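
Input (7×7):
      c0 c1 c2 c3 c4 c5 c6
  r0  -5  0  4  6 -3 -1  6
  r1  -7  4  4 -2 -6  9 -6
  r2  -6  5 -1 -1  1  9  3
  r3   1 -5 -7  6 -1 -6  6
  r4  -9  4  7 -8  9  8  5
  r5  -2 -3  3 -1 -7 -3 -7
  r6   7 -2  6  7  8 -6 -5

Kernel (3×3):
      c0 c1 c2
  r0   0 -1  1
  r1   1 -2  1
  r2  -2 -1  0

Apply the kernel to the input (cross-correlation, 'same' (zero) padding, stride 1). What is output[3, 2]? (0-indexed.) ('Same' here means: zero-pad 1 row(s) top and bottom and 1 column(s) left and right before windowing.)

The receptive field on the zero-padded input at this output position is [5 -1 -1 / -5 -7 6 / 4 7 -8]. Elementwise product with the kernel and sum: -1·-1 + -1·1 + -5·1 + -7·-2 + 6·1 + 4·-2 + 7·-1.

0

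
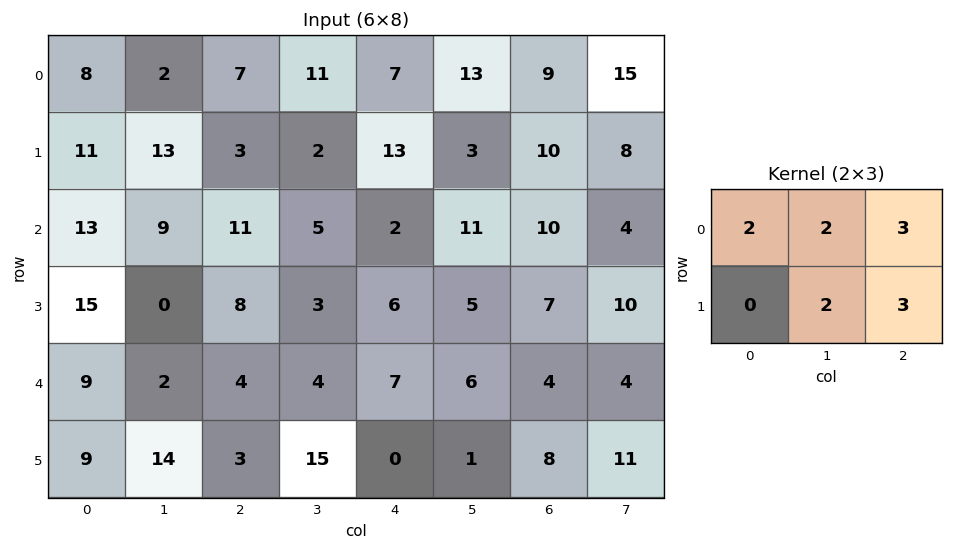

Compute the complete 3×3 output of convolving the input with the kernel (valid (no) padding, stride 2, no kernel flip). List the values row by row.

76 100 103
101 62 87
71 67 64

Output[0,0]: The receptive field on the input at this output position is [8 2 7 / 11 13 3]. Elementwise product with the kernel and sum: 8·2 + 2·2 + 7·3 + 13·2 + 3·3.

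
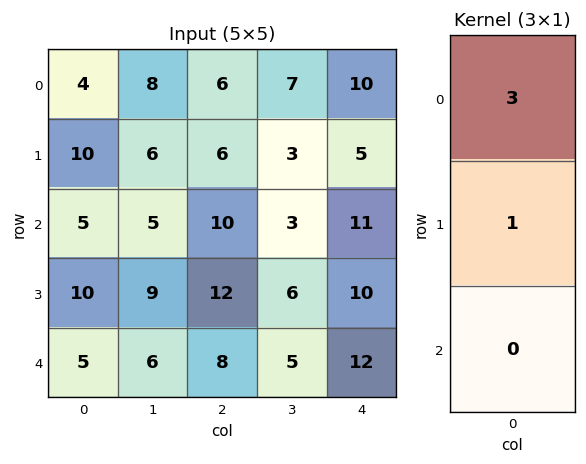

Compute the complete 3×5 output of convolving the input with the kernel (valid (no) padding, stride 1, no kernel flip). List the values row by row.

Output[0,0]: The receptive field on the input at this output position is [4 / 10 / 5]. Elementwise product with the kernel and sum: 4·3 + 10·1.
Output[0,1]: The receptive field on the input at this output position is [8 / 6 / 5]. Elementwise product with the kernel and sum: 8·3 + 6·1.

22 30 24 24 35
35 23 28 12 26
25 24 42 15 43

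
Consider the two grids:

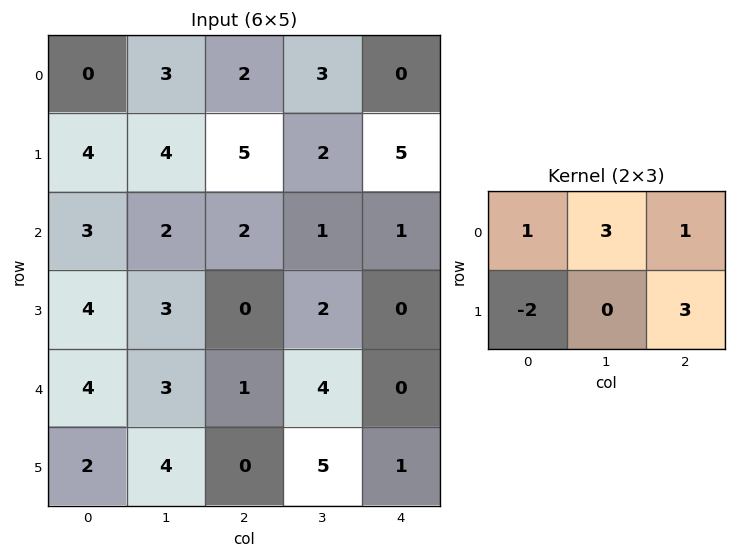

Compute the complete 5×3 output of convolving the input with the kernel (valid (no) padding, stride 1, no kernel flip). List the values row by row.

18 10 16
21 20 15
3 9 6
8 11 4
10 17 16

Output[0,0]: The receptive field on the input at this output position is [0 3 2 / 4 4 5]. Elementwise product with the kernel and sum: 0·1 + 3·3 + 2·1 + 4·-2 + 5·3.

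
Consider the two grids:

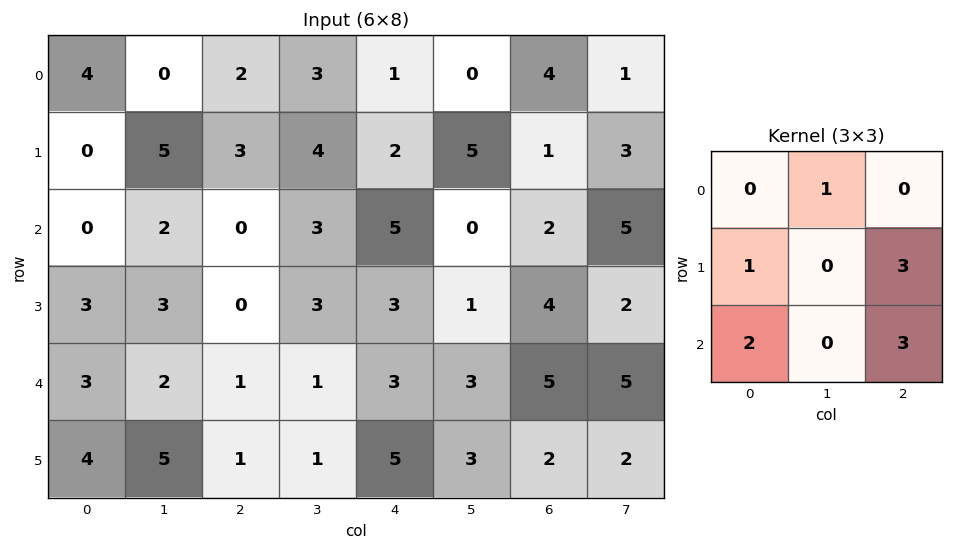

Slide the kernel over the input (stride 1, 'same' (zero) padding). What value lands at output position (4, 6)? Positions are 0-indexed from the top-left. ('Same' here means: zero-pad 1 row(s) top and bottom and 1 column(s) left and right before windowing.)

The receptive field on the zero-padded input at this output position is [1 4 2 / 3 5 5 / 3 2 2]. Elementwise product with the kernel and sum: 4·1 + 3·1 + 5·3 + 3·2 + 2·3.

34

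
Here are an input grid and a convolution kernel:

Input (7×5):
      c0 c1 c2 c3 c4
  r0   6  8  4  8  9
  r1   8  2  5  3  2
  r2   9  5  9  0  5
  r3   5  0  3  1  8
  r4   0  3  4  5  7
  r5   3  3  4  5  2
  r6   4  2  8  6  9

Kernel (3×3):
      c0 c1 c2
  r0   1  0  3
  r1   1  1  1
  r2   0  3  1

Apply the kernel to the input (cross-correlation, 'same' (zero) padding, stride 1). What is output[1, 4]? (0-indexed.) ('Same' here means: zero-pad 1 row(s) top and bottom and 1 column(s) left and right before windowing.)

28

The receptive field on the zero-padded input at this output position is [8 9 0 / 3 2 0 / 0 5 0]. Elementwise product with the kernel and sum: 8·1 + 0·3 + 3·1 + 2·1 + 0·1 + 5·3 + 0·1.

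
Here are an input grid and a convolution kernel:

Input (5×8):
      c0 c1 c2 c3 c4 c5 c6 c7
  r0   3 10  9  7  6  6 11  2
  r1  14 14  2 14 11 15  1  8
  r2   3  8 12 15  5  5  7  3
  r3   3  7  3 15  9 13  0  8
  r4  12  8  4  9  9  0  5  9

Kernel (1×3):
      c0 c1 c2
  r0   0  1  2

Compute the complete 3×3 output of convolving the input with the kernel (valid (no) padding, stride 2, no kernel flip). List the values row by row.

28 19 28
32 25 19
16 27 10

Output[0,0]: The receptive field on the input at this output position is [3 10 9]. Elementwise product with the kernel and sum: 10·1 + 9·2.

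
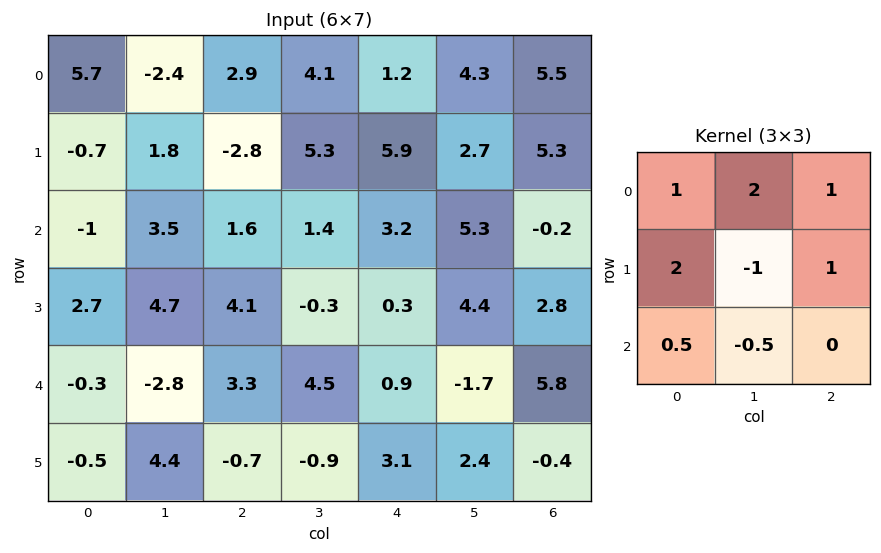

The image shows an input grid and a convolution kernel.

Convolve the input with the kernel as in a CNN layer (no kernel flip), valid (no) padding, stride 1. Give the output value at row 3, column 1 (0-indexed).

The receptive field on the input at this output position is [4.7 4.1 -0.3 / -2.8 3.3 4.5 / 4.4 -0.7 -0.9]. Elementwise product with the kernel and sum: 4.7·1 + 4.1·2 + -0.3·1 + -2.8·2 + 3.3·-1 + 4.5·1 + 4.4·0.5 + -0.7·-0.5.

10.75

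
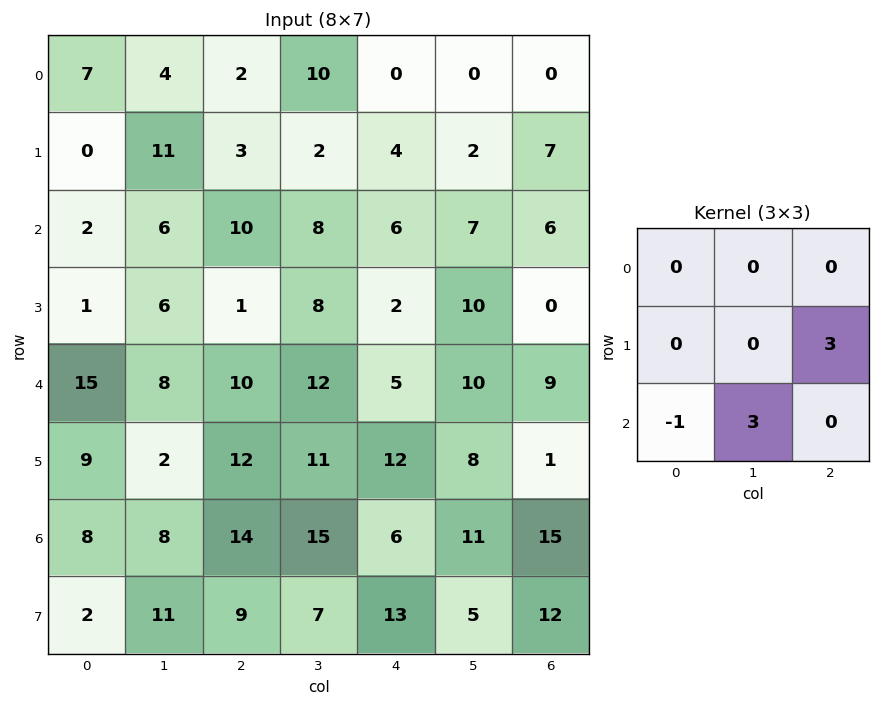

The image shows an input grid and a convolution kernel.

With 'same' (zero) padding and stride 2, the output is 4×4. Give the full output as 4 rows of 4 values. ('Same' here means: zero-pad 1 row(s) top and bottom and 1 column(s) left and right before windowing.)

Output[0,0]: The receptive field on the zero-padded input at this output position is [0 0 0 / 0 7 4 / 0 0 11]. Elementwise product with the kernel and sum: 4·3 + 0·-1 + 0·3.
Output[0,1]: The receptive field on the zero-padded input at this output position is [0 0 0 / 4 2 10 / 11 3 2]. Elementwise product with the kernel and sum: 10·3 + 11·-1 + 3·3.

12 28 10 19
21 21 19 -10
51 70 55 -5
30 61 65 31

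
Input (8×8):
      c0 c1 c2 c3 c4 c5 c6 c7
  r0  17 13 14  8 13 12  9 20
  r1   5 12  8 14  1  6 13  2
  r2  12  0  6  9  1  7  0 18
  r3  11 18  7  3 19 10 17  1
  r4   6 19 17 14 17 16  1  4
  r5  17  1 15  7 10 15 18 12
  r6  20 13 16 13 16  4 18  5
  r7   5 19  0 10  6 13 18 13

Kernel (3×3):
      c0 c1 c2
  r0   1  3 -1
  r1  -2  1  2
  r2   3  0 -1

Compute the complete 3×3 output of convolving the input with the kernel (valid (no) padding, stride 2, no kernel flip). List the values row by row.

Output[0,0]: The receptive field on the input at this output position is [17 13 14 / 5 12 8 / 12 0 6]. Elementwise product with the kernel and sum: 17·1 + 13·3 + 14·-1 + 5·-2 + 12·1 + 8·2 + 12·3 + 6·-1.
Output[0,1]: The receptive field on the input at this output position is [14 8 13 / 8 14 1 / 6 9 1]. Elementwise product with the kernel and sum: 14·1 + 8·3 + 13·-1 + 8·-2 + 14·1 + 1·2 + 6·3 + 1·-1.

90 42 73
17 93 78
87 71 125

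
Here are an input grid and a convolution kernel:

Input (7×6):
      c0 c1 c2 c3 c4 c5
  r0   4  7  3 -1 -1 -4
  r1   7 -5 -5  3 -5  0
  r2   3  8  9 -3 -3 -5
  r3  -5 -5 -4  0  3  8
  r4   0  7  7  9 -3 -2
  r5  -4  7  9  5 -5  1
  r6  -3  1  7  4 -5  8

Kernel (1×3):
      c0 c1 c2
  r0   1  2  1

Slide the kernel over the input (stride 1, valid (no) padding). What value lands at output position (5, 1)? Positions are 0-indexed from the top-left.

The receptive field on the input at this output position is [7 9 5]. Elementwise product with the kernel and sum: 7·1 + 9·2 + 5·1.

30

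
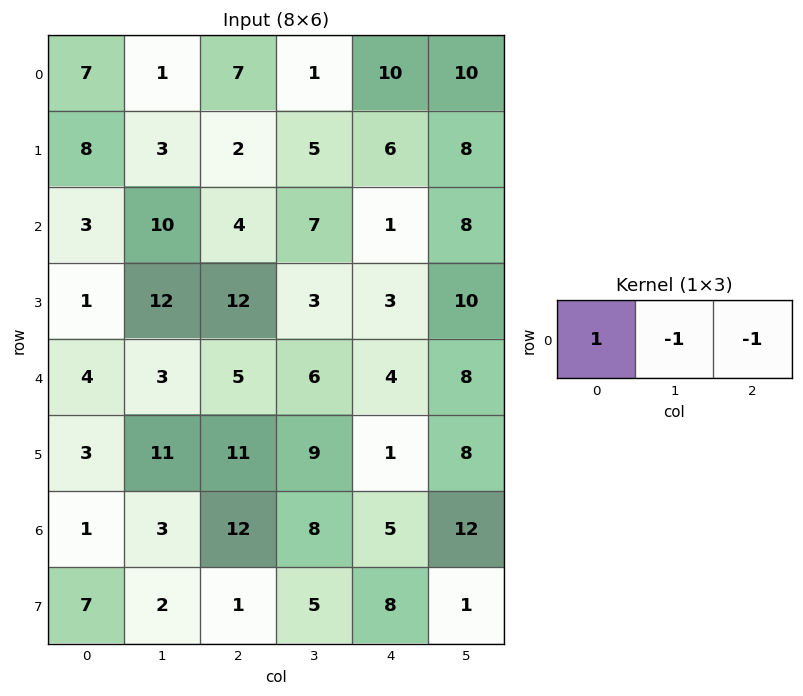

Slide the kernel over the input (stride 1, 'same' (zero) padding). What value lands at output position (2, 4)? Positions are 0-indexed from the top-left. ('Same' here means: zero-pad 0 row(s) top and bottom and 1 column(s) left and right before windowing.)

-2

The receptive field on the zero-padded input at this output position is [7 1 8]. Elementwise product with the kernel and sum: 7·1 + 1·-1 + 8·-1.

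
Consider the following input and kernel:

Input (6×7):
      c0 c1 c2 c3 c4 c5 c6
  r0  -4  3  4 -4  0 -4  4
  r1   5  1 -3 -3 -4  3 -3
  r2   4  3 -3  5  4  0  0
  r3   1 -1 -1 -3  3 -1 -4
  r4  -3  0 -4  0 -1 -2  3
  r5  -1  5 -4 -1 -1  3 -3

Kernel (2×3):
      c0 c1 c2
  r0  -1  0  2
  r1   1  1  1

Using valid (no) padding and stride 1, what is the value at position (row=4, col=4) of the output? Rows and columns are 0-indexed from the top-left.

The receptive field on the input at this output position is [-1 -2 3 / -1 3 -3]. Elementwise product with the kernel and sum: -1·-1 + 3·2 + -1·1 + 3·1 + -3·1.

6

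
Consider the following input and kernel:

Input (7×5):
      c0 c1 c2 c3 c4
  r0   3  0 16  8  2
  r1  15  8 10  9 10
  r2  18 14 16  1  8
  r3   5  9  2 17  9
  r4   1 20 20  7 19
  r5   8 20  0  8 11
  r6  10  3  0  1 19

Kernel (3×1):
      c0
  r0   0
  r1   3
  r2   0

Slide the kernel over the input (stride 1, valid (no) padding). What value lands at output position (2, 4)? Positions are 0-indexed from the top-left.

The receptive field on the input at this output position is [8 / 9 / 19]. Elementwise product with the kernel and sum: 9·3.

27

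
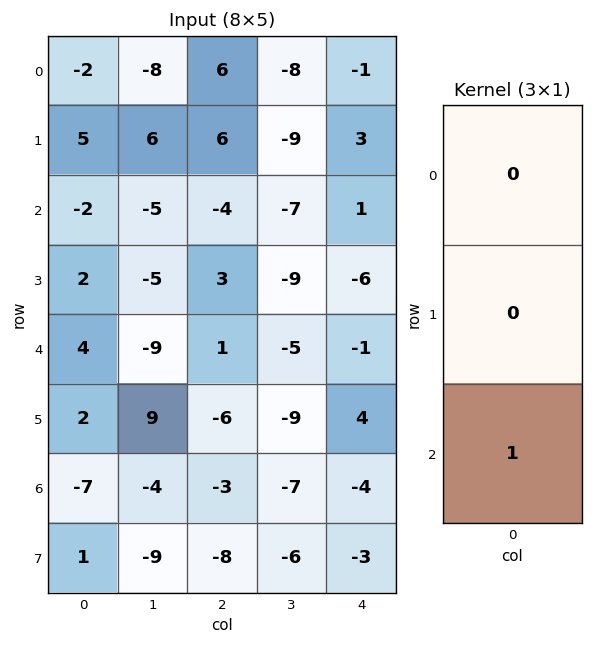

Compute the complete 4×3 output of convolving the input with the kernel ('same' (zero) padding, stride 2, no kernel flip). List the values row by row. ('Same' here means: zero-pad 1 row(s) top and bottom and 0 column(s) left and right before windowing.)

Output[0,0]: The receptive field on the zero-padded input at this output position is [0 / -2 / 5]. Elementwise product with the kernel and sum: 5·1.

5 6 3
2 3 -6
2 -6 4
1 -8 -3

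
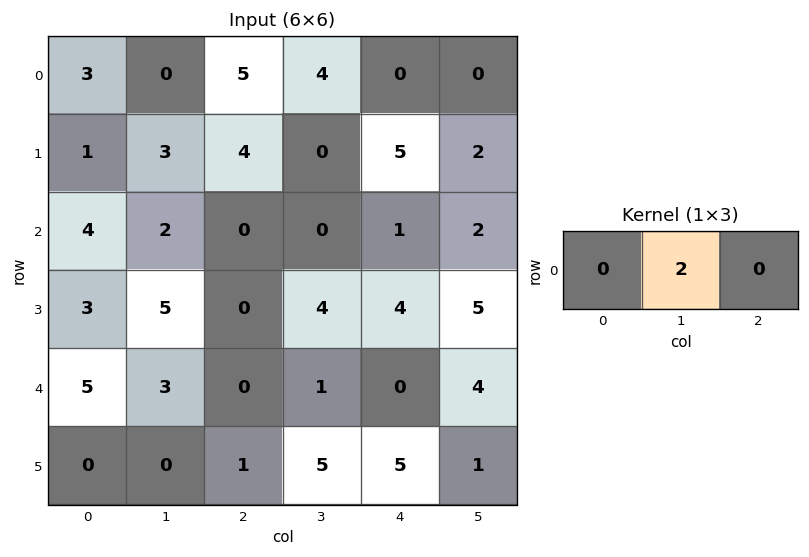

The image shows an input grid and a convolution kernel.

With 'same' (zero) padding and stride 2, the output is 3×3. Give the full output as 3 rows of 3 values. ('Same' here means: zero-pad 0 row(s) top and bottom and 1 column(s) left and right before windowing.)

6 10 0
8 0 2
10 0 0

Output[0,0]: The receptive field on the zero-padded input at this output position is [0 3 0]. Elementwise product with the kernel and sum: 3·2.
Output[0,1]: The receptive field on the zero-padded input at this output position is [0 5 4]. Elementwise product with the kernel and sum: 5·2.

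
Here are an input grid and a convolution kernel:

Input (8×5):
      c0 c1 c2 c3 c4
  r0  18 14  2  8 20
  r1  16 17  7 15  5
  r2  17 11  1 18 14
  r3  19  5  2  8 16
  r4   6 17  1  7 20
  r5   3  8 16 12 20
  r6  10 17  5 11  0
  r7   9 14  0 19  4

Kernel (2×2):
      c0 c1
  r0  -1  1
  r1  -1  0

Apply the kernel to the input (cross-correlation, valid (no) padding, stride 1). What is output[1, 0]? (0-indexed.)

The receptive field on the input at this output position is [16 17 / 17 11]. Elementwise product with the kernel and sum: 16·-1 + 17·1 + 17·-1.

-16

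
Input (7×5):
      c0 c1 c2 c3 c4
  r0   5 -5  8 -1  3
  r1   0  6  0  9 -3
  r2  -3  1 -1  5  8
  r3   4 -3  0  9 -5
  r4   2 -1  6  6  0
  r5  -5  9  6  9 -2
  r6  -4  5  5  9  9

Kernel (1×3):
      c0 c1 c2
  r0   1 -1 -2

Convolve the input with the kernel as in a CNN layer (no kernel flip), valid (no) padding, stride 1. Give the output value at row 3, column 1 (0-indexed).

-21

The receptive field on the input at this output position is [-3 0 9]. Elementwise product with the kernel and sum: -3·1 + 0·-1 + 9·-2.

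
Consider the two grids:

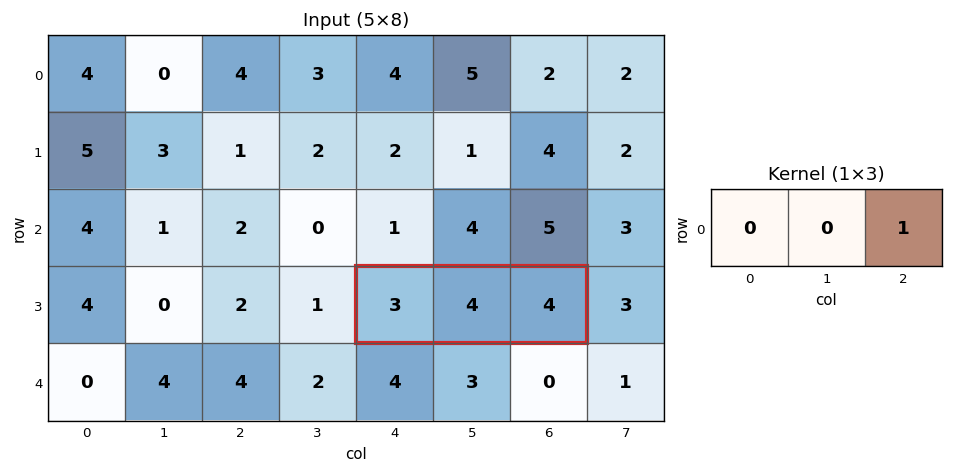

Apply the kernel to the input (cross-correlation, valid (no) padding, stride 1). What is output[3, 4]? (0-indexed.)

4

The receptive field on the input at this output position is [3 4 4]. Elementwise product with the kernel and sum: 4·1.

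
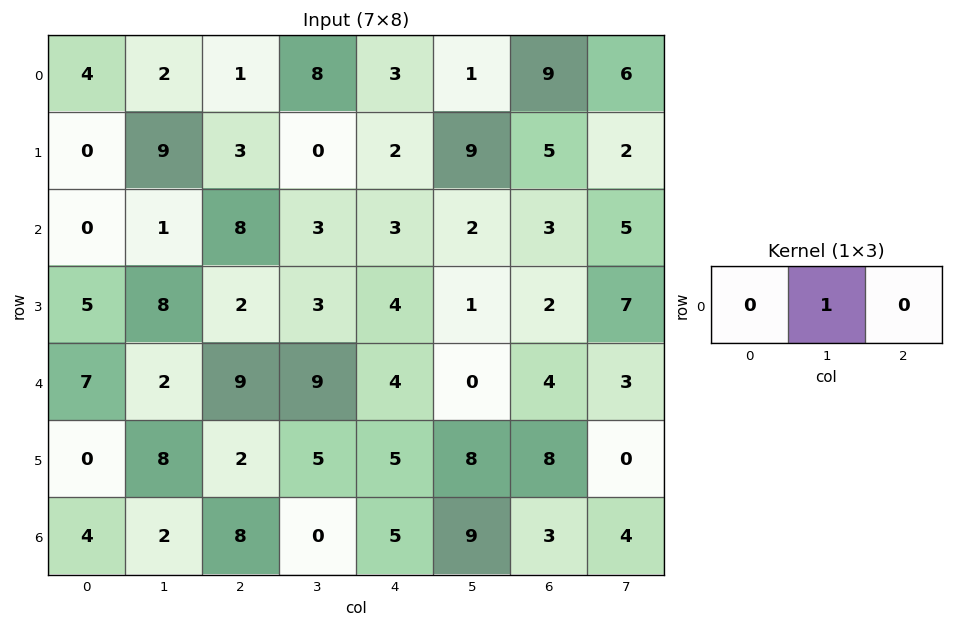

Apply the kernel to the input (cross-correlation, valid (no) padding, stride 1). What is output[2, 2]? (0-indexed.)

The receptive field on the input at this output position is [8 3 3]. Elementwise product with the kernel and sum: 3·1.

3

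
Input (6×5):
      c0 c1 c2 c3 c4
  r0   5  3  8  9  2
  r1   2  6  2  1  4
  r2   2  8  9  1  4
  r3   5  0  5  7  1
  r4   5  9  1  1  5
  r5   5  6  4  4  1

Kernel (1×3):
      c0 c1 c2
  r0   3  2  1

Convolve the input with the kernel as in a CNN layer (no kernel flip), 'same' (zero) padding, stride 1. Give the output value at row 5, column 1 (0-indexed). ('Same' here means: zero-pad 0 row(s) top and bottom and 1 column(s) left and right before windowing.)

31

The receptive field on the zero-padded input at this output position is [5 6 4]. Elementwise product with the kernel and sum: 5·3 + 6·2 + 4·1.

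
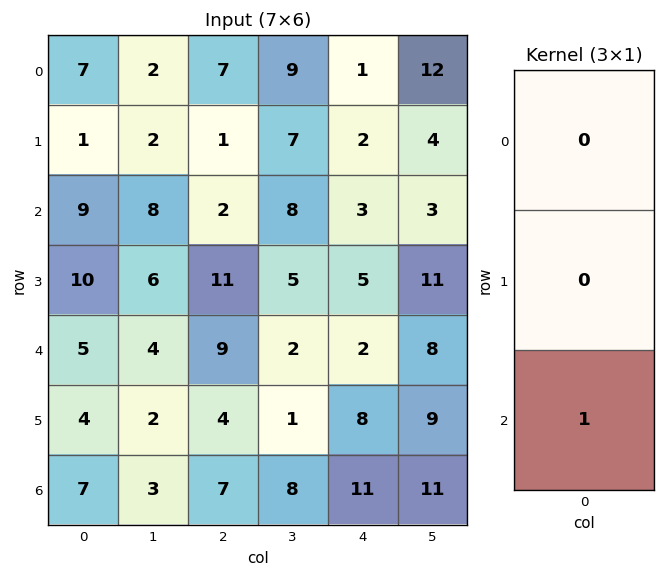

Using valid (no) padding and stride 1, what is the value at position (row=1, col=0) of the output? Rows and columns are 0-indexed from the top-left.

The receptive field on the input at this output position is [1 / 9 / 10]. Elementwise product with the kernel and sum: 10·1.

10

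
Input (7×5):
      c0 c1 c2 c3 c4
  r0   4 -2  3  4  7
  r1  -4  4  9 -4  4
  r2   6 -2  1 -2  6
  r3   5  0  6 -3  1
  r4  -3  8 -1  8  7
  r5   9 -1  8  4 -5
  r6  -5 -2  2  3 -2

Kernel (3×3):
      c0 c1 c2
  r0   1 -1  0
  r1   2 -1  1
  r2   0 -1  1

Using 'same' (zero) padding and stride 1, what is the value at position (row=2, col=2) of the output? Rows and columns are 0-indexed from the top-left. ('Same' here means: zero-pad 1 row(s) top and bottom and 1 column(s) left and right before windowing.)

-21

The receptive field on the zero-padded input at this output position is [4 9 -4 / -2 1 -2 / 0 6 -3]. Elementwise product with the kernel and sum: 4·1 + 9·-1 + -2·2 + 1·-1 + -2·1 + 6·-1 + -3·1.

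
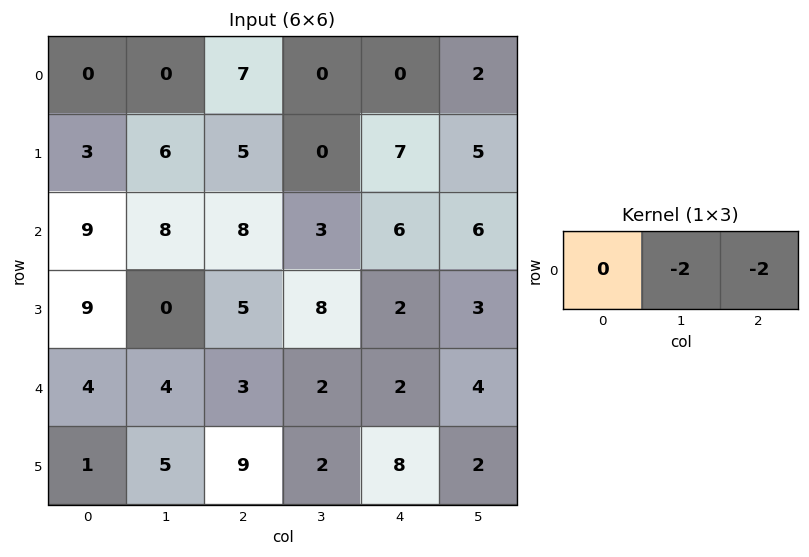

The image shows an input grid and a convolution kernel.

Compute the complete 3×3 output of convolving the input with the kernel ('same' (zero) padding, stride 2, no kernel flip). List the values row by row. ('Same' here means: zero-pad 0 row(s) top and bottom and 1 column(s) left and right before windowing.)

Output[0,0]: The receptive field on the zero-padded input at this output position is [0 0 0]. Elementwise product with the kernel and sum: 0·-2 + 0·-2.

0 -14 -4
-34 -22 -24
-16 -10 -12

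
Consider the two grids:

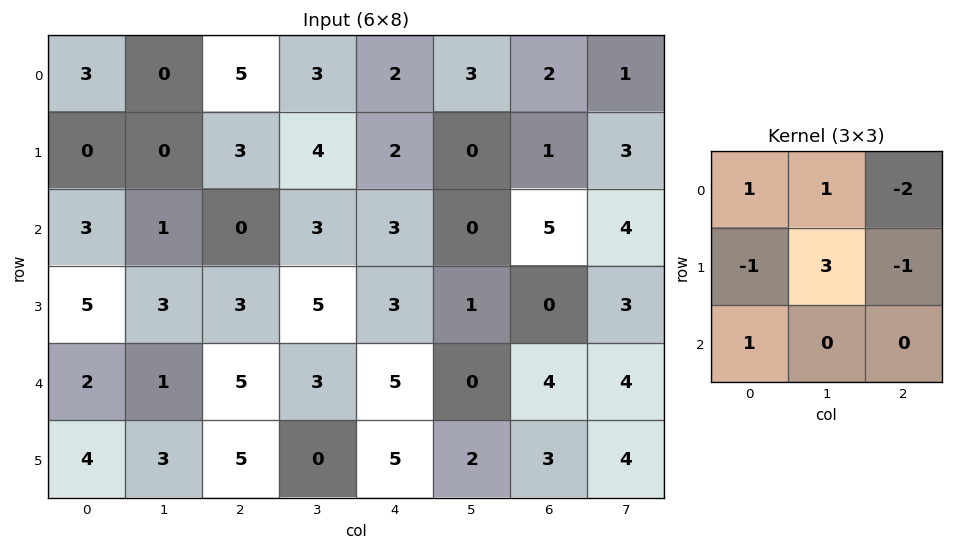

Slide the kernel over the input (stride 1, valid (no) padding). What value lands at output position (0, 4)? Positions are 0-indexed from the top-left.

The receptive field on the input at this output position is [2 3 2 / 2 0 1 / 3 0 5]. Elementwise product with the kernel and sum: 2·1 + 3·1 + 2·-2 + 2·-1 + 0·3 + 1·-1 + 3·1.

1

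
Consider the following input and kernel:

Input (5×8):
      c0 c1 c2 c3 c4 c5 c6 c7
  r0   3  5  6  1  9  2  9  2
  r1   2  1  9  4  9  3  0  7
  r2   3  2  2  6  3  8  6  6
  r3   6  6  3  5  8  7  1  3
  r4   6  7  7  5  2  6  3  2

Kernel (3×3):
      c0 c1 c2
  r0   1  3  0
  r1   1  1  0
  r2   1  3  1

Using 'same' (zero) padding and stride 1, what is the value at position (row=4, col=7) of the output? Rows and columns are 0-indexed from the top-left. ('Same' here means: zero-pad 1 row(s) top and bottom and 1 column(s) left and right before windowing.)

15

The receptive field on the zero-padded input at this output position is [1 3 0 / 3 2 0 / 0 0 0]. Elementwise product with the kernel and sum: 1·1 + 3·3 + 3·1 + 2·1 + 0·1 + 0·3 + 0·1.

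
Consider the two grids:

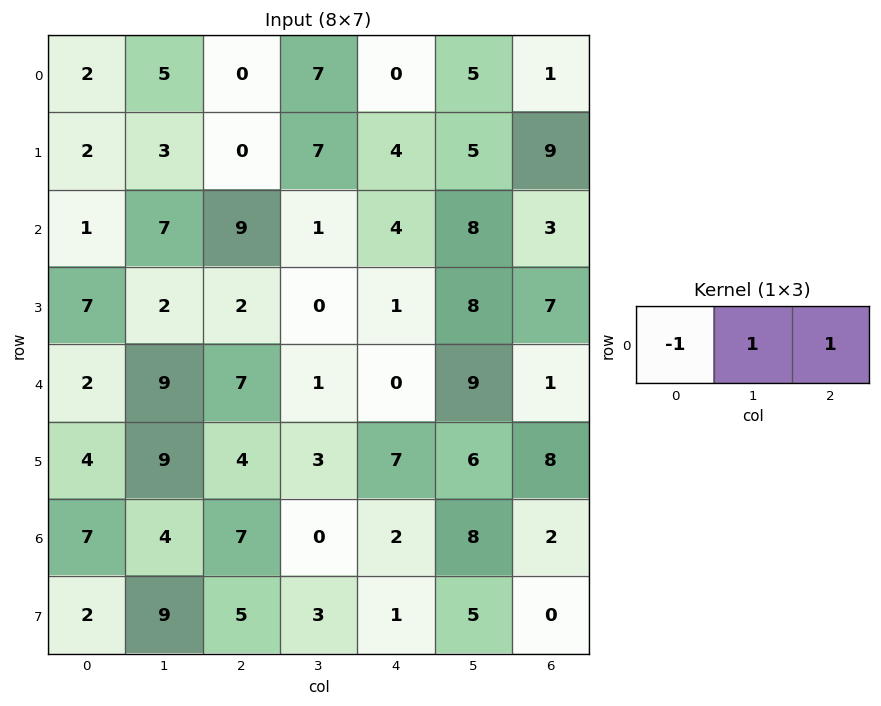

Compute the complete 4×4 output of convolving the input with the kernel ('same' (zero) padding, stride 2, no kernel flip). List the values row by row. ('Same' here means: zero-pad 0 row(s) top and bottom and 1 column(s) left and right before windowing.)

Output[0,0]: The receptive field on the zero-padded input at this output position is [0 2 5]. Elementwise product with the kernel and sum: 0·-1 + 2·1 + 5·1.
Output[0,1]: The receptive field on the zero-padded input at this output position is [5 0 7]. Elementwise product with the kernel and sum: 5·-1 + 0·1 + 7·1.

7 2 -2 -4
8 3 11 -5
11 -1 8 -8
11 3 10 -6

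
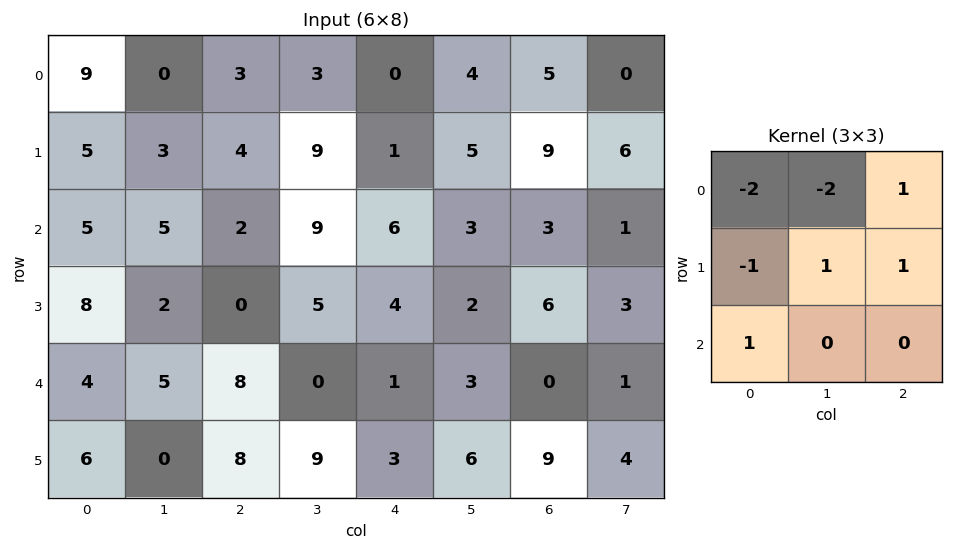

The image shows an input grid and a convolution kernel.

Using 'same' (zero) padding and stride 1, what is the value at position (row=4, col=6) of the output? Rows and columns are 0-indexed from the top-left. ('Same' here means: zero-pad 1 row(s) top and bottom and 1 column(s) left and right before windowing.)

The receptive field on the zero-padded input at this output position is [2 6 3 / 3 0 1 / 6 9 4]. Elementwise product with the kernel and sum: 2·-2 + 6·-2 + 3·1 + 3·-1 + 0·1 + 1·1 + 6·1.

-9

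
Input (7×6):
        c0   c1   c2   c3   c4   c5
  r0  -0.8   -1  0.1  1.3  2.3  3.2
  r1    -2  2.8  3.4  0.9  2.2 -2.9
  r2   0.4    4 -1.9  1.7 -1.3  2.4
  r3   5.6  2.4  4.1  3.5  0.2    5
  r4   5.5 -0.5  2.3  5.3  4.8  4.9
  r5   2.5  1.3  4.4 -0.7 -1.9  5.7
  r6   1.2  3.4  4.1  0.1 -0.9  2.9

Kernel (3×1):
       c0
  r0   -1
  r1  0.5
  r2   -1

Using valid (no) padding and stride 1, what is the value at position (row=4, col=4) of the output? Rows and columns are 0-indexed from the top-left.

The receptive field on the input at this output position is [4.8 / -1.9 / -0.9]. Elementwise product with the kernel and sum: 4.8·-1 + -1.9·0.5 + -0.9·-1.

-4.85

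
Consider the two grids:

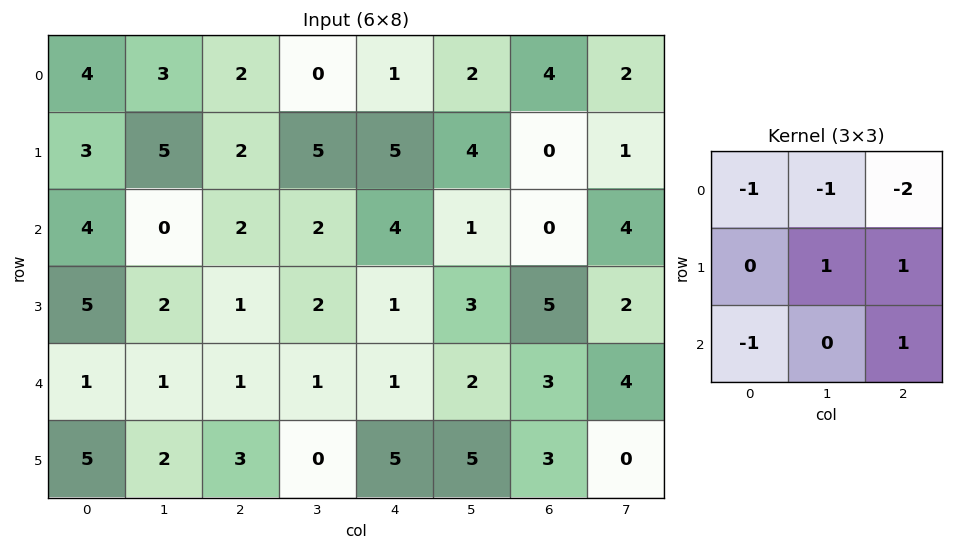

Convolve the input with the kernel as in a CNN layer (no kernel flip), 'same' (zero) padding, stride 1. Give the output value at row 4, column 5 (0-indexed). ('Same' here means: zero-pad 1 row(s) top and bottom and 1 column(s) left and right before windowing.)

The receptive field on the zero-padded input at this output position is [1 3 5 / 1 2 3 / 5 5 3]. Elementwise product with the kernel and sum: 1·-1 + 3·-1 + 5·-2 + 2·1 + 3·1 + 5·-1 + 3·1.

-11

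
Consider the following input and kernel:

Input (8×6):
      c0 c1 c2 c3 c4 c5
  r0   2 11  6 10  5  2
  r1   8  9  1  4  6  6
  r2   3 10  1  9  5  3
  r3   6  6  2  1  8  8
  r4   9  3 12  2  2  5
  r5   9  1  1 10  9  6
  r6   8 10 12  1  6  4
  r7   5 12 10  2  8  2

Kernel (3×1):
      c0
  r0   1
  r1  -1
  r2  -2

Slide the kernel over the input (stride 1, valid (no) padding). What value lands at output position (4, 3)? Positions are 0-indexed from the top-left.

The receptive field on the input at this output position is [2 / 10 / 1]. Elementwise product with the kernel and sum: 2·1 + 10·-1 + 1·-2.

-10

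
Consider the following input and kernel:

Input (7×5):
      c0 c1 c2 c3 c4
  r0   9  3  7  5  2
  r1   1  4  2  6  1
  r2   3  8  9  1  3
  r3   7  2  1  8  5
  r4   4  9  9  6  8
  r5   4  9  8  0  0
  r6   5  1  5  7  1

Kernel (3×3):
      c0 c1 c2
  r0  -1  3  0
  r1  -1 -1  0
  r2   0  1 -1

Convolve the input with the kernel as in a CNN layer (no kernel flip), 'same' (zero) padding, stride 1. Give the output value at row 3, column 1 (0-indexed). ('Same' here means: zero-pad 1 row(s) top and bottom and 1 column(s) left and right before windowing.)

The receptive field on the zero-padded input at this output position is [3 8 9 / 7 2 1 / 4 9 9]. Elementwise product with the kernel and sum: 3·-1 + 8·3 + 7·-1 + 2·-1 + 9·1 + 9·-1.

12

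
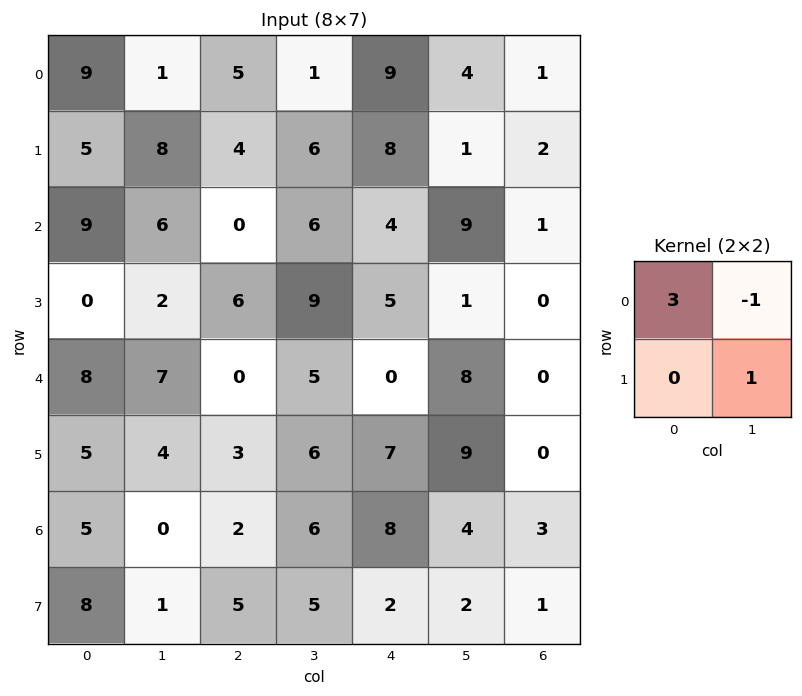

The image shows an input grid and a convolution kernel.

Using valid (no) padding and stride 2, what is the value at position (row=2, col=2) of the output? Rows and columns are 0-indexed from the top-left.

1

The receptive field on the input at this output position is [0 8 / 7 9]. Elementwise product with the kernel and sum: 0·3 + 8·-1 + 9·1.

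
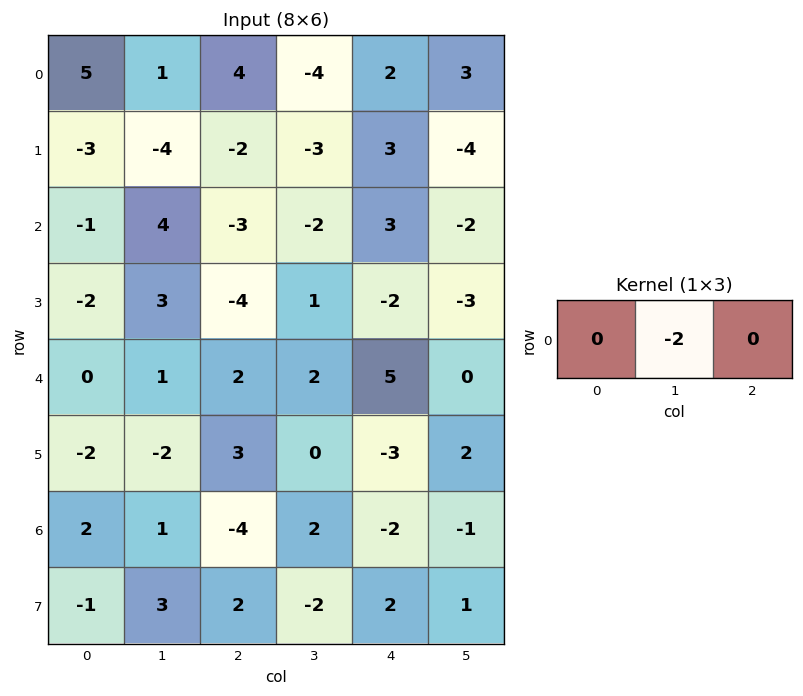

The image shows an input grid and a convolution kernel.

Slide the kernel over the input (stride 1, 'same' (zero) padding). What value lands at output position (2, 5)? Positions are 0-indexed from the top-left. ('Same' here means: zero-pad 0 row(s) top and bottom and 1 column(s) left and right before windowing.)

The receptive field on the zero-padded input at this output position is [3 -2 0]. Elementwise product with the kernel and sum: -2·-2.

4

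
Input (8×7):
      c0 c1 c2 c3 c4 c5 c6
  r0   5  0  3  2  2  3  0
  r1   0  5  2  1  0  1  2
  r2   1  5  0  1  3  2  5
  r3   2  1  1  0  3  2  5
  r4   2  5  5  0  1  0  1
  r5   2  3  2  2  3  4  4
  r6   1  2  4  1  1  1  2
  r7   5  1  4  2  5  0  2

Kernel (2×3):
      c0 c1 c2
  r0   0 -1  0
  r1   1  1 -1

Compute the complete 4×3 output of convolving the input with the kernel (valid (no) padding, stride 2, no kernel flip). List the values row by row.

3 1 -4
-3 -3 -2
-2 1 3
0 0 2

Output[0,0]: The receptive field on the input at this output position is [5 0 3 / 0 5 2]. Elementwise product with the kernel and sum: 0·-1 + 0·1 + 5·1 + 2·-1.
Output[0,1]: The receptive field on the input at this output position is [3 2 2 / 2 1 0]. Elementwise product with the kernel and sum: 2·-1 + 2·1 + 1·1 + 0·-1.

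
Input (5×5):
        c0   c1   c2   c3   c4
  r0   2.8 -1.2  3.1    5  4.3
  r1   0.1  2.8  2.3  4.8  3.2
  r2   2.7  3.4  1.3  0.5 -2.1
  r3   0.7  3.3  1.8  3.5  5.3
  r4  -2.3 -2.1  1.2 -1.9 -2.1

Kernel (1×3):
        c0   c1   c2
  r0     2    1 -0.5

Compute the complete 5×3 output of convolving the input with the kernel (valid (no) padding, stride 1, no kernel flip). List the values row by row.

2.85 -1.8 9.05
1.85 5.5 7.8
8.15 7.85 4.15
3.8 6.65 4.45
-7.3 -2.05 1.55

Output[0,0]: The receptive field on the input at this output position is [2.8 -1.2 3.1]. Elementwise product with the kernel and sum: 2.8·2 + -1.2·1 + 3.1·-0.5.
Output[0,1]: The receptive field on the input at this output position is [-1.2 3.1 5]. Elementwise product with the kernel and sum: -1.2·2 + 3.1·1 + 5·-0.5.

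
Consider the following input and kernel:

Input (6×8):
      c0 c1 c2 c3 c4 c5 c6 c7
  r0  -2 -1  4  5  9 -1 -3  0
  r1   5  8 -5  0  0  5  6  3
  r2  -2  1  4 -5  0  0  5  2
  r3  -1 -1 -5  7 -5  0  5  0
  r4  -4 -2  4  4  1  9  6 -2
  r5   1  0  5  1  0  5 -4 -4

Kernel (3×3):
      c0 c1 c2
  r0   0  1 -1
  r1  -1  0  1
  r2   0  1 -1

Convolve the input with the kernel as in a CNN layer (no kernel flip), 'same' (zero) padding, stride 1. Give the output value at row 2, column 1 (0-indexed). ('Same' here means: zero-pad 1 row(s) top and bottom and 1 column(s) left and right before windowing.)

23

The receptive field on the zero-padded input at this output position is [5 8 -5 / -2 1 4 / -1 -1 -5]. Elementwise product with the kernel and sum: 8·1 + -5·-1 + -2·-1 + 4·1 + -1·1 + -5·-1.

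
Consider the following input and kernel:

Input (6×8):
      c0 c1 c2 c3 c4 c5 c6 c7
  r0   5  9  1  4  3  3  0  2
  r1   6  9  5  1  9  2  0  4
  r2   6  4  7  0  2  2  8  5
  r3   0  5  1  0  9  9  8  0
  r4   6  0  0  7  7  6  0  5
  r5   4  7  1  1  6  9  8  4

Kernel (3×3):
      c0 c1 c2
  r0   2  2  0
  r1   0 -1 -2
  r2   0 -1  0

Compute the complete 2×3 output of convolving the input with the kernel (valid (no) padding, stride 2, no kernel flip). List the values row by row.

Output[0,0]: The receptive field on the input at this output position is [5 9 1 / 6 9 5 / 6 4 7]. Elementwise product with the kernel and sum: 5·2 + 9·2 + 9·-1 + 5·-2 + 4·-1.

5 -9 8
13 -11 -23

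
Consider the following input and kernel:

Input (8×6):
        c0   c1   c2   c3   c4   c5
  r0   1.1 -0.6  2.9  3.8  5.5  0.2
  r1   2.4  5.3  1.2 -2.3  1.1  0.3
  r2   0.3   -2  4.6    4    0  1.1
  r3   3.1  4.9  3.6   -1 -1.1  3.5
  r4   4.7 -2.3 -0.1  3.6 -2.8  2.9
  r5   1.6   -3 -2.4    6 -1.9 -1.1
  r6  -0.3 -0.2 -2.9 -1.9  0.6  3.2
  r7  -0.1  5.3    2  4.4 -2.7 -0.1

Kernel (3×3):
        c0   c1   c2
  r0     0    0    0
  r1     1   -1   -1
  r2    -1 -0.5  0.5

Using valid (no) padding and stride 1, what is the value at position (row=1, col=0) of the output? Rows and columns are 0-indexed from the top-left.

The receptive field on the input at this output position is [2.4 5.3 1.2 / 0.3 -2 4.6 / 3.1 4.9 3.6]. Elementwise product with the kernel and sum: 0.3·1 + -2·-1 + 4.6·-1 + 3.1·-1 + 4.9·-0.5 + 3.6·0.5.

-6.05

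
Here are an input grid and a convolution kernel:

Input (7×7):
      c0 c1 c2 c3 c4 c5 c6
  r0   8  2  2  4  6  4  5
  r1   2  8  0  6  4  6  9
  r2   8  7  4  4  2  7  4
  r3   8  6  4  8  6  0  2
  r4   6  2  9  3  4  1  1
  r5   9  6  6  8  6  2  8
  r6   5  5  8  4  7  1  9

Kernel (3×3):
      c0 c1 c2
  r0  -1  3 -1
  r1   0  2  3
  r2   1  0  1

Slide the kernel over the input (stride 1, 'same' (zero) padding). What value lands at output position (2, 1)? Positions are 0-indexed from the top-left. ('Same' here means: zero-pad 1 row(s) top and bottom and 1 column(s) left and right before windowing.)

The receptive field on the zero-padded input at this output position is [2 8 0 / 8 7 4 / 8 6 4]. Elementwise product with the kernel and sum: 2·-1 + 8·3 + 0·-1 + 7·2 + 4·3 + 8·1 + 4·1.

60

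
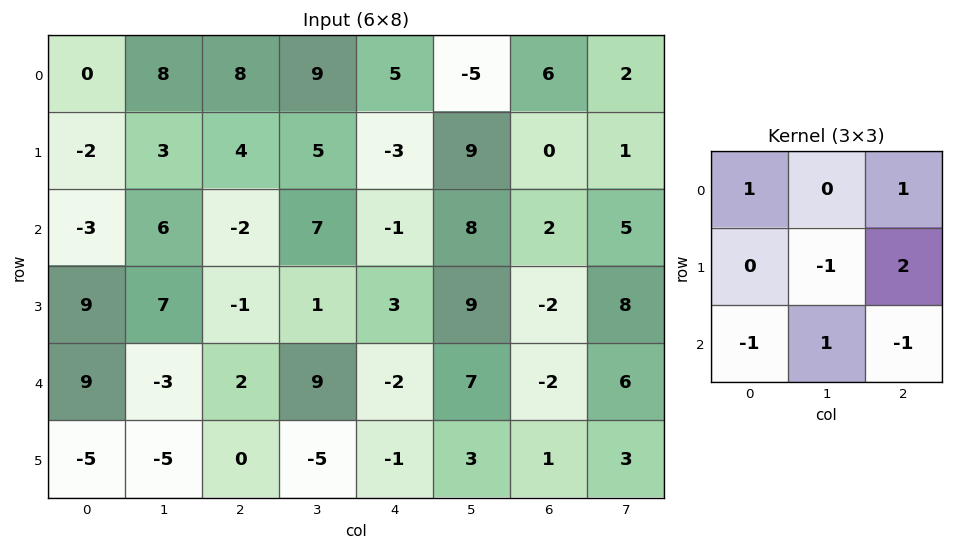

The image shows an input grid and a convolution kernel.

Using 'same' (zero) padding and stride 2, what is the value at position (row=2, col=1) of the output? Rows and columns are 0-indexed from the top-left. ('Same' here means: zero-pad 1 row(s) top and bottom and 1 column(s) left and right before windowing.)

34

The receptive field on the zero-padded input at this output position is [7 -1 1 / -3 2 9 / -5 0 -5]. Elementwise product with the kernel and sum: 7·1 + 1·1 + 2·-1 + 9·2 + -5·-1 + 0·1 + -5·-1.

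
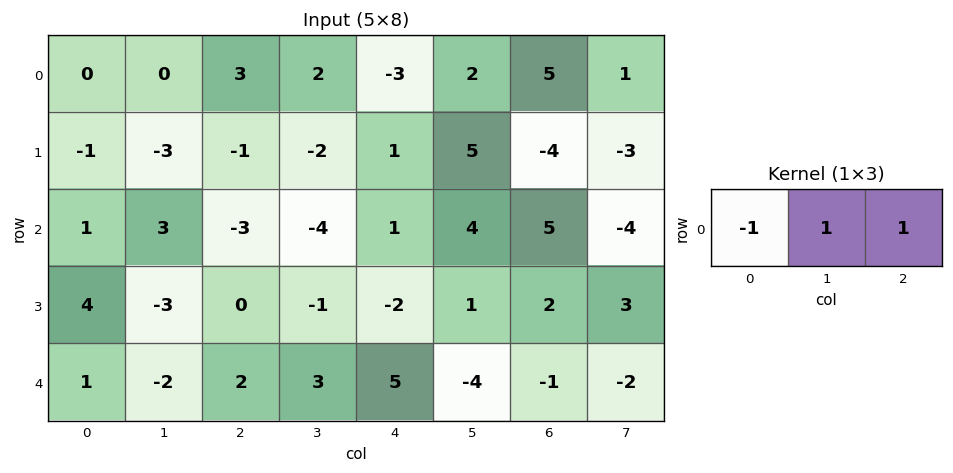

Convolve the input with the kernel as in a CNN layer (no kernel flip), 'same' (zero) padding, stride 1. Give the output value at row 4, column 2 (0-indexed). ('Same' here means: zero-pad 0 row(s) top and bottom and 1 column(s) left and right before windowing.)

The receptive field on the zero-padded input at this output position is [-2 2 3]. Elementwise product with the kernel and sum: -2·-1 + 2·1 + 3·1.

7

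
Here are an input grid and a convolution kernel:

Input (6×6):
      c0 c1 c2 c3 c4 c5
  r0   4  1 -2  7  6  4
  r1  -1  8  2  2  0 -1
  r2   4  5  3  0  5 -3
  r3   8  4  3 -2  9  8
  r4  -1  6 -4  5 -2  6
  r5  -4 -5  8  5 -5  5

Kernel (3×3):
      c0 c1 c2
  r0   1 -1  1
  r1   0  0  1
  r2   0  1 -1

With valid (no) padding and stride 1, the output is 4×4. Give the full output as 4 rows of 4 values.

Output[0,0]: The receptive field on the input at this output position is [4 1 -2 / -1 8 2 / 4 5 3]. Elementwise product with the kernel and sum: 4·1 + 1·-1 + -2·1 + 2·1 + 5·1 + 3·-1.

5 15 -8 12
-3 13 -6 -1
15 -9 24 -8
-10 7 22 -7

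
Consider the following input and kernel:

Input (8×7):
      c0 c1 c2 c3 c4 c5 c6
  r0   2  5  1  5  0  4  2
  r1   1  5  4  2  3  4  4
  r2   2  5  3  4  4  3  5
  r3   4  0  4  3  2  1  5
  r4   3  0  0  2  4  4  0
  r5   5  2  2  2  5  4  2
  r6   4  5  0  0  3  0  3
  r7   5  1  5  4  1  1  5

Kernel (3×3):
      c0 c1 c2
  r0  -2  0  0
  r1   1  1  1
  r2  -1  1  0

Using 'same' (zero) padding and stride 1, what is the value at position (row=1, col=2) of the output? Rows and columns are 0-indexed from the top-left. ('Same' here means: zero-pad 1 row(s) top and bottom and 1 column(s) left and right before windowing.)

-1

The receptive field on the zero-padded input at this output position is [5 1 5 / 5 4 2 / 5 3 4]. Elementwise product with the kernel and sum: 5·-2 + 5·1 + 4·1 + 2·1 + 5·-1 + 3·1.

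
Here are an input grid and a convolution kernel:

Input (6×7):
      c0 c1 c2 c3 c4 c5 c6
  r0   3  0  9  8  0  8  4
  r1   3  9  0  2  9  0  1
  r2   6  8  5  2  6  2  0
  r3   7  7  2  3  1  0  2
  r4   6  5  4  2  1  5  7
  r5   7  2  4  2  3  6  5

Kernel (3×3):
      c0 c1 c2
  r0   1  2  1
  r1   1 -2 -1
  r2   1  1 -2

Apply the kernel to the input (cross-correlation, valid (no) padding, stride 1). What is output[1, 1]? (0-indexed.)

10

The receptive field on the input at this output position is [9 0 2 / 8 5 2 / 7 2 3]. Elementwise product with the kernel and sum: 9·1 + 0·2 + 2·1 + 8·1 + 5·-2 + 2·-1 + 7·1 + 2·1 + 3·-2.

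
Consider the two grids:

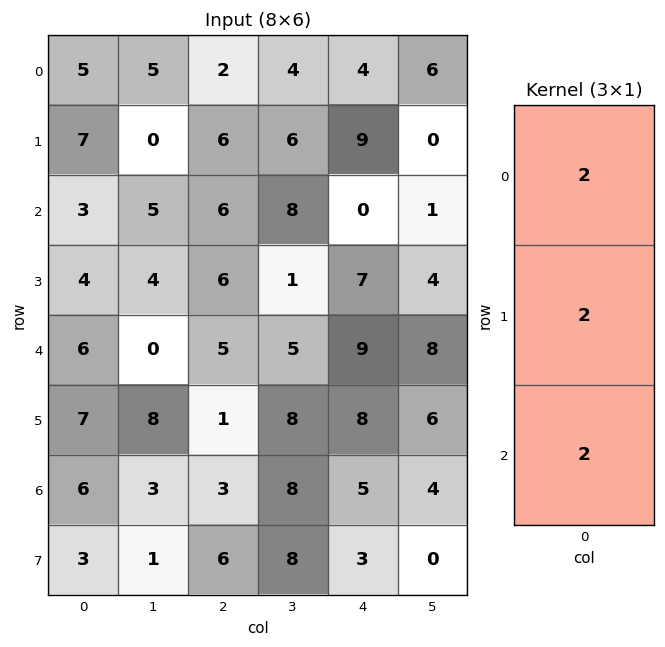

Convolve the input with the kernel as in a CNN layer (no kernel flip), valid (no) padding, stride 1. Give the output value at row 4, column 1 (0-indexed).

22

The receptive field on the input at this output position is [0 / 8 / 3]. Elementwise product with the kernel and sum: 0·2 + 8·2 + 3·2.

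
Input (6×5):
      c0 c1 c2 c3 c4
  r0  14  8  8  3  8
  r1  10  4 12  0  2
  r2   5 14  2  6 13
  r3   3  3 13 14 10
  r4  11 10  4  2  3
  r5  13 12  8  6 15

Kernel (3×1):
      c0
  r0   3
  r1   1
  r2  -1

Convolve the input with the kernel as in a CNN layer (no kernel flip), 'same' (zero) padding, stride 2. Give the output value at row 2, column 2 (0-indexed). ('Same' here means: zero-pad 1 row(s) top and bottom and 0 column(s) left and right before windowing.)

18

The receptive field on the zero-padded input at this output position is [10 / 3 / 15]. Elementwise product with the kernel and sum: 10·3 + 3·1 + 15·-1.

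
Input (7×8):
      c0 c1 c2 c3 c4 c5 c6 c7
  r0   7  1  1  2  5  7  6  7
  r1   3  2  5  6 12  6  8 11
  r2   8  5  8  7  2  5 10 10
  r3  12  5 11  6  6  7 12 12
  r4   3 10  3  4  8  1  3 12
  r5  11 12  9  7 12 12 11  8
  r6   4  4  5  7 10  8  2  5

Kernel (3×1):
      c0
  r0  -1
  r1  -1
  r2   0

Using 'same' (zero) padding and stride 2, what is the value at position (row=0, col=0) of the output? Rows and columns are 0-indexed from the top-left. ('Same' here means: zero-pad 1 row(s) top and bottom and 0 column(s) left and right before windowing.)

-7

The receptive field on the zero-padded input at this output position is [0 / 7 / 3]. Elementwise product with the kernel and sum: 0·-1 + 7·-1.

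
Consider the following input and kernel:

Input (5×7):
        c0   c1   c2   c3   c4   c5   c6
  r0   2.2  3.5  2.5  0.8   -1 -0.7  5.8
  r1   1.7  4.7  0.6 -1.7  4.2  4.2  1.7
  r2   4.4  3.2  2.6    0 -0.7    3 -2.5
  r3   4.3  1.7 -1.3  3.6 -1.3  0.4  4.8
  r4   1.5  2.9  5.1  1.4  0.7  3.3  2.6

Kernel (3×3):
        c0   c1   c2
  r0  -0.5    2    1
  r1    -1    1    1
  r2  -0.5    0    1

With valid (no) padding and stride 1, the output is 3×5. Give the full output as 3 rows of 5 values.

Output[0,0]: The receptive field on the input at this output position is [2.2 3.5 2.5 / 1.7 4.7 0.6 / 4.4 3.2 2.6]. Elementwise product with the kernel and sum: 2.2·-0.5 + 3.5·2 + 2.5·1 + 1.7·-1 + 4.7·1 + 0.6·1 + 4.4·-0.5 + 2.6·1.

12.4 -3.35 -0.75 10 4.45
7.1 -0.7 -3.45 14.35 14.65
7.25 4.15 -0.25 -0.3 12.6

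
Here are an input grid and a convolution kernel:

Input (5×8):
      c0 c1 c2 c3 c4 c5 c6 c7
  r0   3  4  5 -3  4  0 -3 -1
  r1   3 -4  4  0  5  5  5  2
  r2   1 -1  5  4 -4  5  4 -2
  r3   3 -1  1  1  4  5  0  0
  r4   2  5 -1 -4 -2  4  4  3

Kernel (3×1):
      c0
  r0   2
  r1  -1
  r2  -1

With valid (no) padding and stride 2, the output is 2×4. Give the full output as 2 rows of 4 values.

Output[0,0]: The receptive field on the input at this output position is [3 / 3 / 1]. Elementwise product with the kernel and sum: 3·2 + 3·-1 + 1·-1.

2 1 7 -15
-3 10 -10 4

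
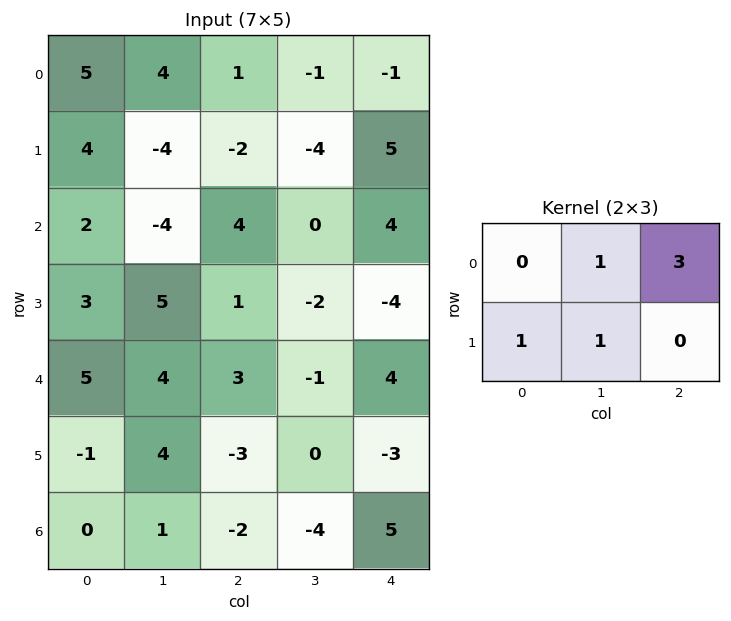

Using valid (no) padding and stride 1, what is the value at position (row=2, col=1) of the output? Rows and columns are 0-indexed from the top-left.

The receptive field on the input at this output position is [-4 4 0 / 5 1 -2]. Elementwise product with the kernel and sum: 4·1 + 0·3 + 5·1 + 1·1.

10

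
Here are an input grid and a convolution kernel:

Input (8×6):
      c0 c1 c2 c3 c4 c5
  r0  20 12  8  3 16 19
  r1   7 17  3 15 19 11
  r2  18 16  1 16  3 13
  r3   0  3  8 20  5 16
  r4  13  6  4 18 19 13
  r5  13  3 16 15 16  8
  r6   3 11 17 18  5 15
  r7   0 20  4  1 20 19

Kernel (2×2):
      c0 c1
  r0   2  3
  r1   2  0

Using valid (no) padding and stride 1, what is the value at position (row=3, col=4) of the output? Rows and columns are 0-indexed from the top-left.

96

The receptive field on the input at this output position is [5 16 / 19 13]. Elementwise product with the kernel and sum: 5·2 + 16·3 + 19·2.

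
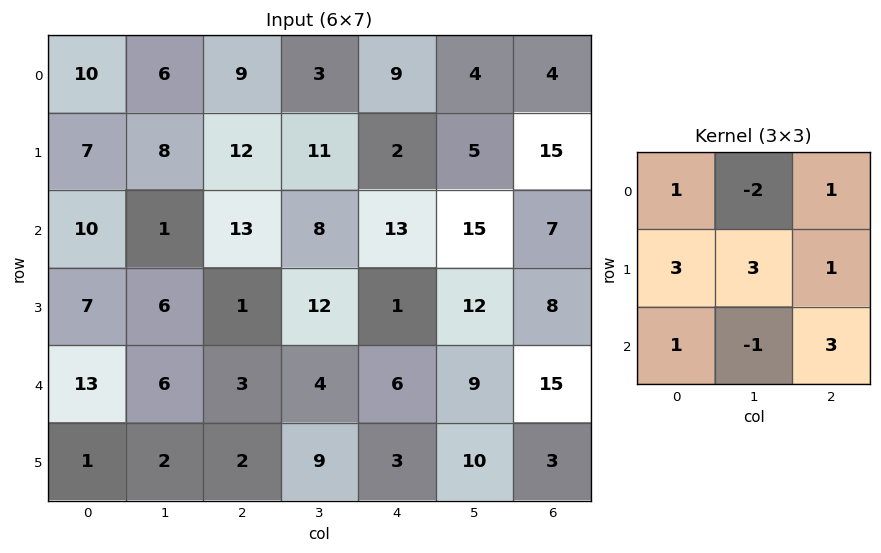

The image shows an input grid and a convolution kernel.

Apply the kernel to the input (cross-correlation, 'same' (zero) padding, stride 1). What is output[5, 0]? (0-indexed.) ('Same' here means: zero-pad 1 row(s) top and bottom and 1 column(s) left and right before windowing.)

-15

The receptive field on the zero-padded input at this output position is [0 13 6 / 0 1 2 / 0 0 0]. Elementwise product with the kernel and sum: 0·1 + 13·-2 + 6·1 + 0·3 + 1·3 + 2·1 + 0·1 + 0·-1 + 0·3.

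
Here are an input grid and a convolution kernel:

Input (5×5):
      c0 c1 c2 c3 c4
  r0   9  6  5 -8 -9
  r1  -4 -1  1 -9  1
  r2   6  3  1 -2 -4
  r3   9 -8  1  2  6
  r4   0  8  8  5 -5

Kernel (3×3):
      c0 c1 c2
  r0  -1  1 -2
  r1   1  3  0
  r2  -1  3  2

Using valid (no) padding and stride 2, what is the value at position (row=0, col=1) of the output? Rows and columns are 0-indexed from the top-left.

The receptive field on the input at this output position is [5 -8 -9 / 1 -9 1 / 1 -2 -4]. Elementwise product with the kernel and sum: 5·-1 + -8·1 + -9·-2 + 1·1 + -9·3 + 1·-1 + -2·3 + -4·2.

-36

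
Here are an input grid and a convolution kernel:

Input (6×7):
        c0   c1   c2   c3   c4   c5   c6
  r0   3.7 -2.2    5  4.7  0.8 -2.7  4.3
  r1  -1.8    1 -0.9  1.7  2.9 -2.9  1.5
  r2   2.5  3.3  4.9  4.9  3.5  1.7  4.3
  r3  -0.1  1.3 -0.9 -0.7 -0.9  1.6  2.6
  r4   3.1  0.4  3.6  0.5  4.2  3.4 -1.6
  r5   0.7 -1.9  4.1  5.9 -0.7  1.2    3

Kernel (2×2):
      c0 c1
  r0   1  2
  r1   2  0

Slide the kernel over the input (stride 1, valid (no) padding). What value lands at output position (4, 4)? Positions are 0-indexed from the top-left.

The receptive field on the input at this output position is [4.2 3.4 / -0.7 1.2]. Elementwise product with the kernel and sum: 4.2·1 + 3.4·2 + -0.7·2.

9.6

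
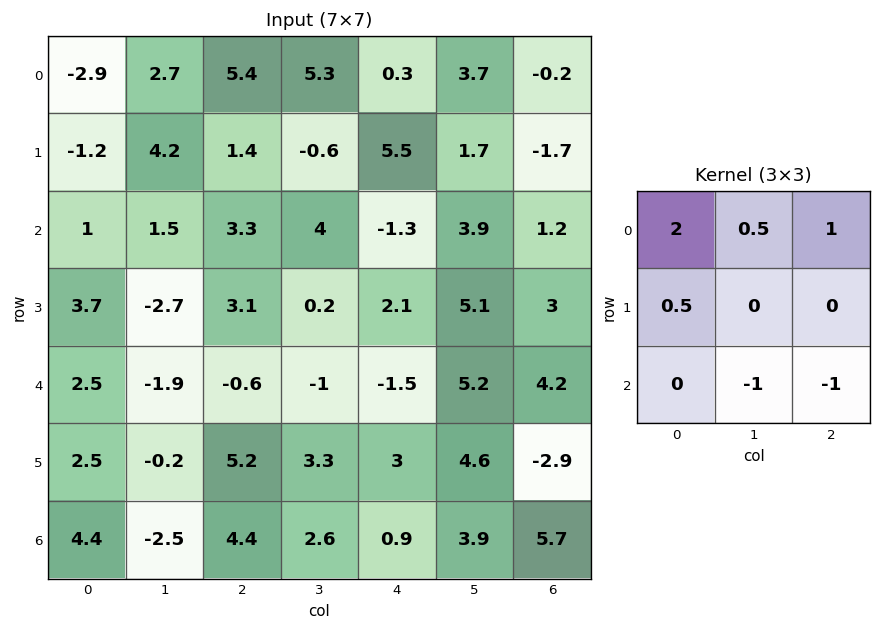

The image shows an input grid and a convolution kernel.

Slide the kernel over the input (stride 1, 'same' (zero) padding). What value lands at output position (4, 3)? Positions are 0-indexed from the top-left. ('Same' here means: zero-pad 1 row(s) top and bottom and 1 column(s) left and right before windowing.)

1.8

The receptive field on the zero-padded input at this output position is [3.1 0.2 2.1 / -0.6 -1 -1.5 / 5.2 3.3 3]. Elementwise product with the kernel and sum: 3.1·2 + 0.2·0.5 + 2.1·1 + -0.6·0.5 + 3.3·-1 + 3·-1.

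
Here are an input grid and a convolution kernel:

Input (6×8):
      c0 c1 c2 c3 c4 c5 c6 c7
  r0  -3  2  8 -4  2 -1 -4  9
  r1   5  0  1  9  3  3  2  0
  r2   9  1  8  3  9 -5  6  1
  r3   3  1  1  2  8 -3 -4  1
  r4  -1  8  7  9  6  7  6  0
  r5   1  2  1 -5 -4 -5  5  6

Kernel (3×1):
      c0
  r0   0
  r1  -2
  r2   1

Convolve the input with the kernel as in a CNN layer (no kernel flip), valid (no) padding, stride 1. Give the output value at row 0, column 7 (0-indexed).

1

The receptive field on the input at this output position is [9 / 0 / 1]. Elementwise product with the kernel and sum: 0·-2 + 1·1.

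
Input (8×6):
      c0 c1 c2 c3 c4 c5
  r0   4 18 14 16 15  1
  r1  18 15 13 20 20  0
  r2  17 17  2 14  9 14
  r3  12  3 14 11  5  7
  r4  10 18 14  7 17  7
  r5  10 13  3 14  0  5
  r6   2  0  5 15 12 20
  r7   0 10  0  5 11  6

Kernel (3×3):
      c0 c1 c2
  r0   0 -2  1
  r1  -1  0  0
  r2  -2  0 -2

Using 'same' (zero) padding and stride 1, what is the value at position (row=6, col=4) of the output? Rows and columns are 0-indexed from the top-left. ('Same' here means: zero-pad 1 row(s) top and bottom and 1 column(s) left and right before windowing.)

The receptive field on the zero-padded input at this output position is [14 0 5 / 15 12 20 / 5 11 6]. Elementwise product with the kernel and sum: 0·-2 + 5·1 + 15·-1 + 5·-2 + 6·-2.

-32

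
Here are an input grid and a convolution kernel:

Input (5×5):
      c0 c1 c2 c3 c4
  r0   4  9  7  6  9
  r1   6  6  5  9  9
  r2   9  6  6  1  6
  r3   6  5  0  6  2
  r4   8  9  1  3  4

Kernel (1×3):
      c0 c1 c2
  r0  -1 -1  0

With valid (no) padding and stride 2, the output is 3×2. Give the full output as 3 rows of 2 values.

-13 -13
-15 -7
-17 -4

Output[0,0]: The receptive field on the input at this output position is [4 9 7]. Elementwise product with the kernel and sum: 4·-1 + 9·-1.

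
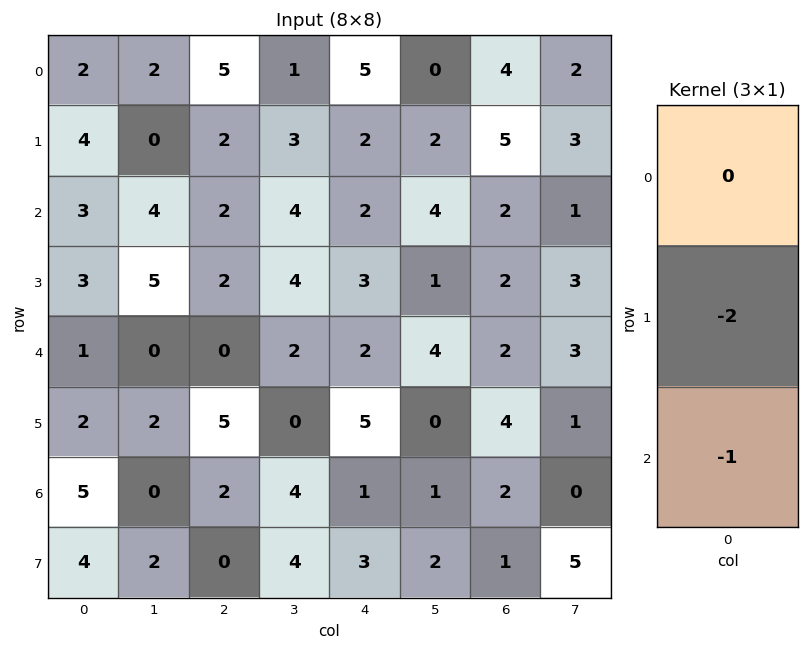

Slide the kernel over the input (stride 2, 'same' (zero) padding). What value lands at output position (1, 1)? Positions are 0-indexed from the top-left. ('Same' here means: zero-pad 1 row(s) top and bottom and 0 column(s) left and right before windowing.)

-6

The receptive field on the zero-padded input at this output position is [2 / 2 / 2]. Elementwise product with the kernel and sum: 2·-2 + 2·-1.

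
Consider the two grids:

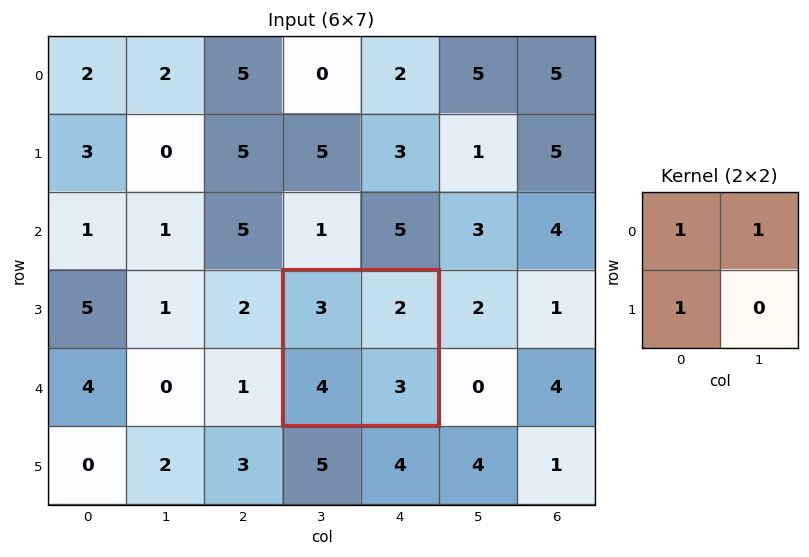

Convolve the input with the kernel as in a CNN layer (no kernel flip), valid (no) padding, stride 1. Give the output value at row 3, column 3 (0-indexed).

9

The receptive field on the input at this output position is [3 2 / 4 3]. Elementwise product with the kernel and sum: 3·1 + 2·1 + 4·1.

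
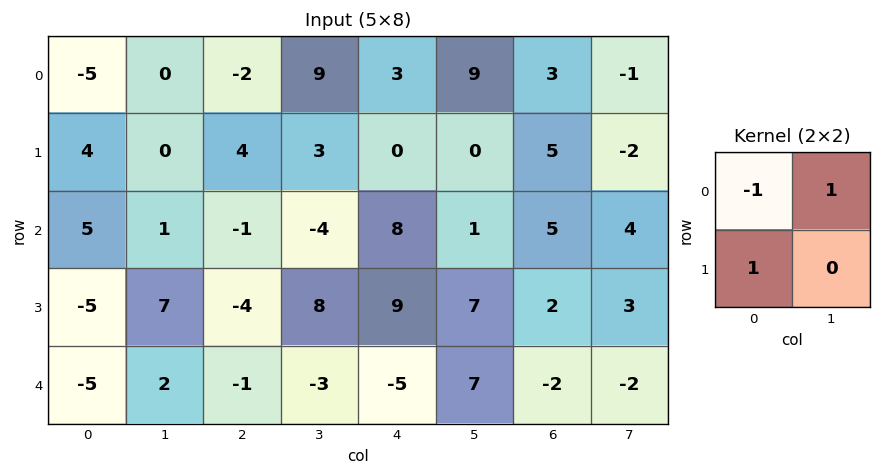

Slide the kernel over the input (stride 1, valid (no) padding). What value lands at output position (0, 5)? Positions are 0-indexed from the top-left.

The receptive field on the input at this output position is [9 3 / 0 5]. Elementwise product with the kernel and sum: 9·-1 + 3·1 + 0·1.

-6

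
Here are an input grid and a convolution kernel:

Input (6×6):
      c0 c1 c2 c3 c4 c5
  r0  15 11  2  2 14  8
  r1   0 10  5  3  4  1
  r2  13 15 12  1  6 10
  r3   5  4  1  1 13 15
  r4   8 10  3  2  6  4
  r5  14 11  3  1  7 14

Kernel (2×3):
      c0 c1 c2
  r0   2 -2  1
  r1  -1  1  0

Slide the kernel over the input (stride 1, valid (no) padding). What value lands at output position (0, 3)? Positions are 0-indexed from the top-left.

The receptive field on the input at this output position is [2 14 8 / 3 4 1]. Elementwise product with the kernel and sum: 2·2 + 14·-2 + 8·1 + 3·-1 + 4·1.

-15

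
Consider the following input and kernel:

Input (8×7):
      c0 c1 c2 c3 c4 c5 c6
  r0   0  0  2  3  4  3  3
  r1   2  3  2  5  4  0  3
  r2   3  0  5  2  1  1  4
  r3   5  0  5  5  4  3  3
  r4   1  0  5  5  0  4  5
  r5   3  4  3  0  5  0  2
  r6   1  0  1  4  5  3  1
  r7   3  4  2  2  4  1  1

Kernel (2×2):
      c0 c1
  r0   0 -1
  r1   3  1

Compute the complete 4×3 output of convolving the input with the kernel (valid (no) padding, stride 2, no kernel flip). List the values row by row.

Output[0,0]: The receptive field on the input at this output position is [0 0 / 2 3]. Elementwise product with the kernel and sum: 0·-1 + 2·3 + 3·1.
Output[0,1]: The receptive field on the input at this output position is [2 3 / 2 5]. Elementwise product with the kernel and sum: 3·-1 + 2·3 + 5·1.

9 8 9
15 18 14
13 4 11
13 4 10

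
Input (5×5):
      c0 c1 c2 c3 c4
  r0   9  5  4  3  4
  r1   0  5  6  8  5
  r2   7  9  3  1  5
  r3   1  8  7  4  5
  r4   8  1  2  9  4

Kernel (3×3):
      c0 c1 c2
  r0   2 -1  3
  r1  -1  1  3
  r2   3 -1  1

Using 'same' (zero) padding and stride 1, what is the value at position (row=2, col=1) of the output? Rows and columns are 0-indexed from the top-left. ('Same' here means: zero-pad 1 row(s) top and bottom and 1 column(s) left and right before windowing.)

The receptive field on the zero-padded input at this output position is [0 5 6 / 7 9 3 / 1 8 7]. Elementwise product with the kernel and sum: 0·2 + 5·-1 + 6·3 + 7·-1 + 9·1 + 3·3 + 1·3 + 8·-1 + 7·1.

26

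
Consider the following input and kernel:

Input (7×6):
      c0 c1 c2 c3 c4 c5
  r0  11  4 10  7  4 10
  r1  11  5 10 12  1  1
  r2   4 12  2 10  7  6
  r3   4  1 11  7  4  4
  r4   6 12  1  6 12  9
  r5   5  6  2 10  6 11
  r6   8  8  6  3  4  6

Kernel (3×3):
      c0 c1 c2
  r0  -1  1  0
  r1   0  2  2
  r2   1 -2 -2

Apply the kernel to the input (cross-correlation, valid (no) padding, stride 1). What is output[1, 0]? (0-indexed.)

The receptive field on the input at this output position is [11 5 10 / 4 12 2 / 4 1 11]. Elementwise product with the kernel and sum: 11·-1 + 5·1 + 12·2 + 2·2 + 4·1 + 1·-2 + 11·-2.

2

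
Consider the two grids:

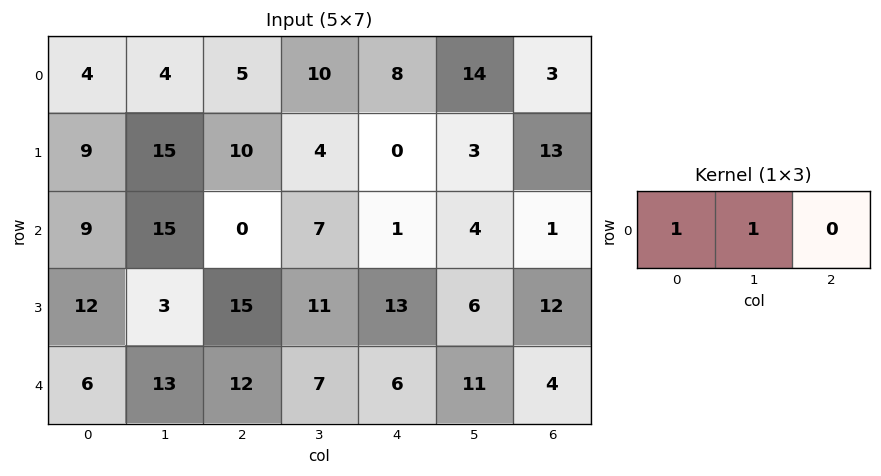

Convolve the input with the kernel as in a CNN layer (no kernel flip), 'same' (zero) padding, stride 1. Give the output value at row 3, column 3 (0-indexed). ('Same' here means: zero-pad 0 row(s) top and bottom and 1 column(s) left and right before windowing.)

The receptive field on the zero-padded input at this output position is [15 11 13]. Elementwise product with the kernel and sum: 15·1 + 11·1.

26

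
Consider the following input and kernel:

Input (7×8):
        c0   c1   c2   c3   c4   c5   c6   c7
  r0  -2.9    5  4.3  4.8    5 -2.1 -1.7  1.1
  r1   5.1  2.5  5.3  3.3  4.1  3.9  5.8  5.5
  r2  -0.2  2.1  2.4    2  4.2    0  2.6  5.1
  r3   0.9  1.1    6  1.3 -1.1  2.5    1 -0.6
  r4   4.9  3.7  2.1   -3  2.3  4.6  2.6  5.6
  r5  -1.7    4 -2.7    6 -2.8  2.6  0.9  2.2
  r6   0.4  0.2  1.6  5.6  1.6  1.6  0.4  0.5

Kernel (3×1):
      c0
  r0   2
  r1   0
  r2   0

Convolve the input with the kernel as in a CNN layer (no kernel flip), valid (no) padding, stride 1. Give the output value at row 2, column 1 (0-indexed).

The receptive field on the input at this output position is [2.1 / 1.1 / 3.7]. Elementwise product with the kernel and sum: 2.1·2.

4.2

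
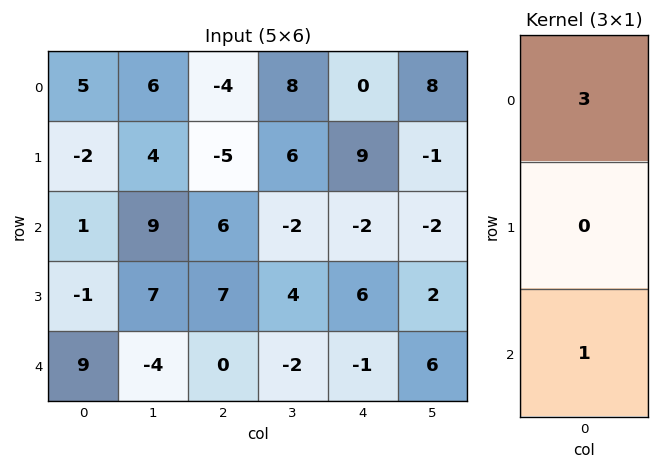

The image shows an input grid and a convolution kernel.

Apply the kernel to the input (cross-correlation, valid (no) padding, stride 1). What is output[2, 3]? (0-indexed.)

-8

The receptive field on the input at this output position is [-2 / 4 / -2]. Elementwise product with the kernel and sum: -2·3 + -2·1.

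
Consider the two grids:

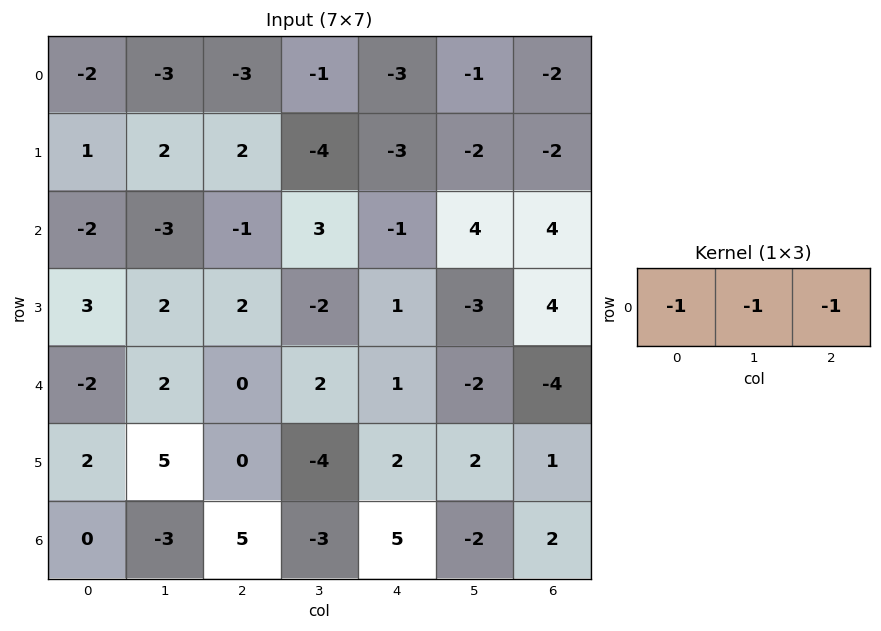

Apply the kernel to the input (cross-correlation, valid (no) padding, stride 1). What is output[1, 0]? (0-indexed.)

-5

The receptive field on the input at this output position is [1 2 2]. Elementwise product with the kernel and sum: 1·-1 + 2·-1 + 2·-1.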